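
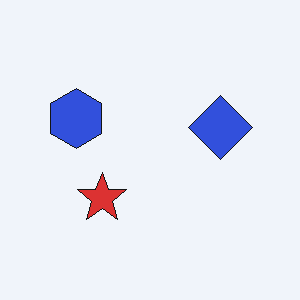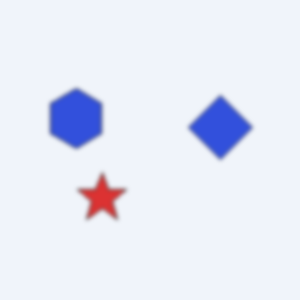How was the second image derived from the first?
This is the original image given a subtle gaussian blur.

Shape edges and outlines are uniformly softened across the whole image.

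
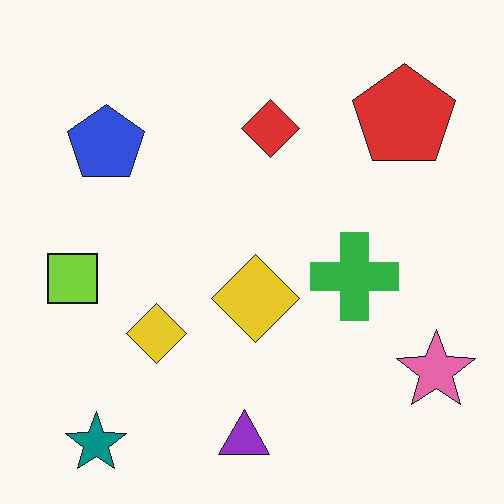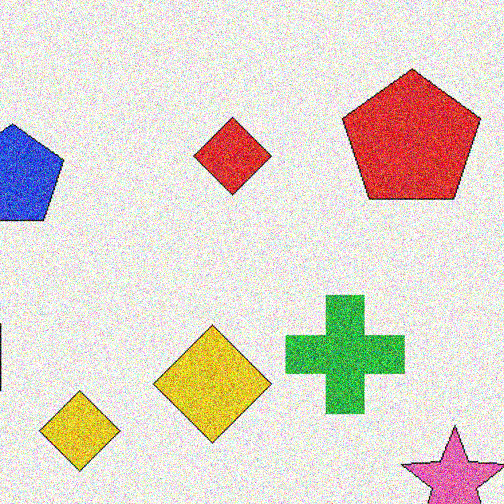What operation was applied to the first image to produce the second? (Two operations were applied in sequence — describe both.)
Cropped slightly and scaled back up, then degraded with strong gaussian noise.

The visible shapes are larger and the field of view is narrower; shapes near the original edges may be partly or wholly outside the frame — a crop-and-rescale. Random speckle covers the whole image, including the flat background.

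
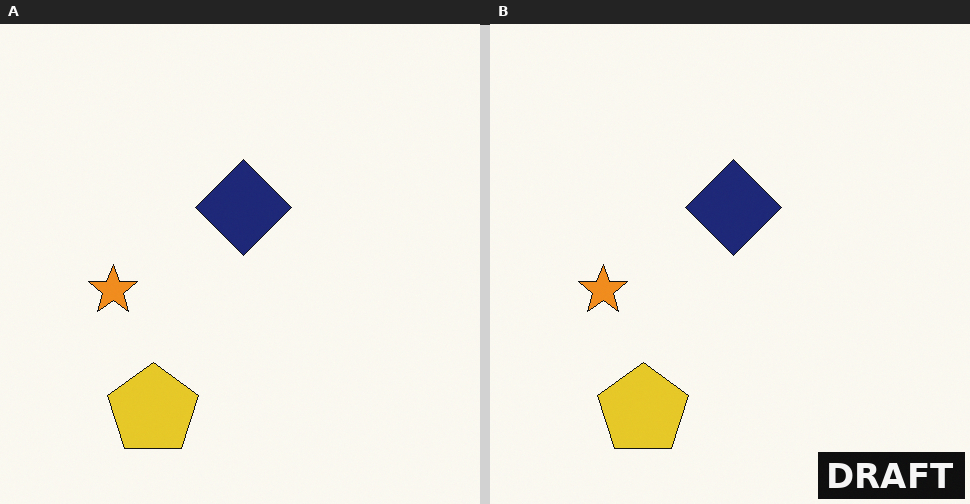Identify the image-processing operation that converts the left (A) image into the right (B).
The right (B) image is the left (A) watermarked with the text "DRAFT" in the lower-right corner.

A dark label reading "DRAFT" appears in the lower-right corner.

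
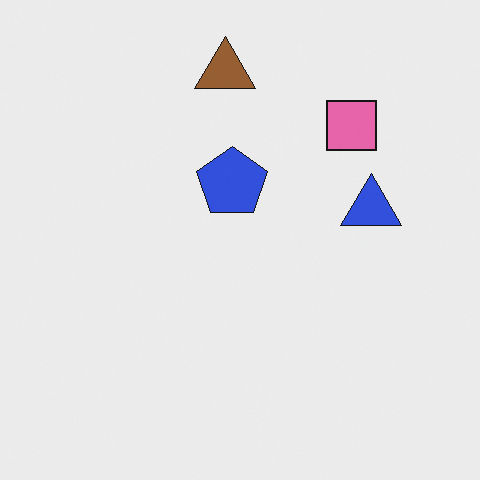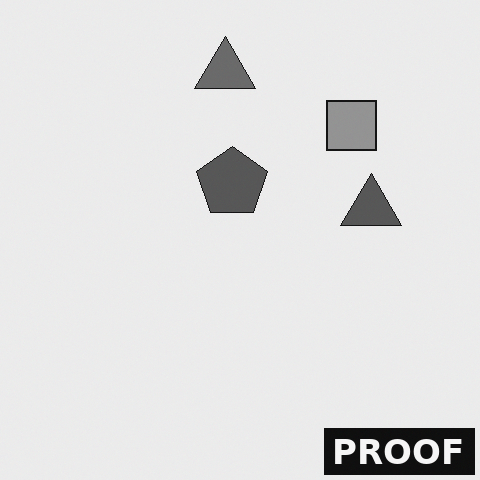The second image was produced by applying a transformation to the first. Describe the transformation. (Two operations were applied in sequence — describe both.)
The transformation is: converted to grayscale, then watermarked with the text "PROOF" in the lower-right corner.

All color is removed — every shape is now a shade of grey. A dark label reading "PROOF" appears in the lower-right corner.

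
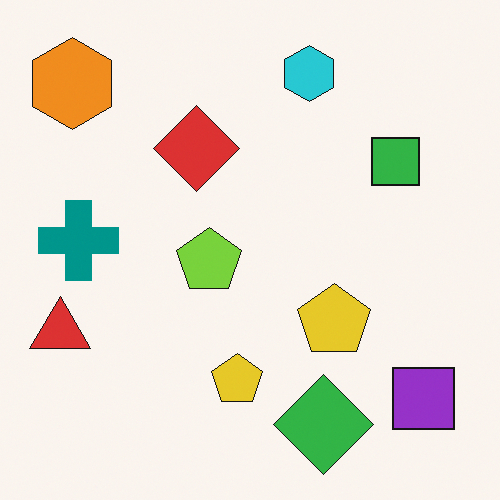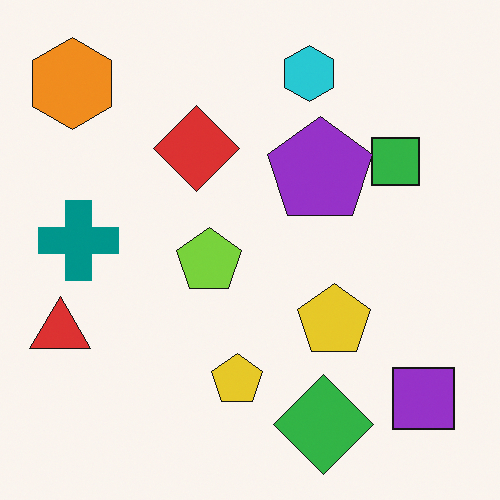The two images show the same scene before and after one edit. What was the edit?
Overlaid with an additional purple pentagon.

A purple pentagon appears in the second image that is absent from the first.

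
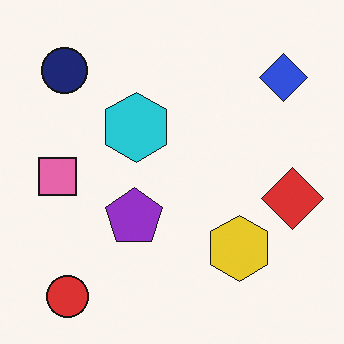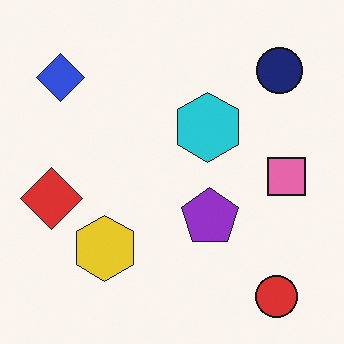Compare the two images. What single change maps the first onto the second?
The transformation is: flipped horizontally (left ↔ right).

The red diamond is in the right of the first image and the left of the second — shapes on opposite sides of the vertical midline have swapped in a mirror flip.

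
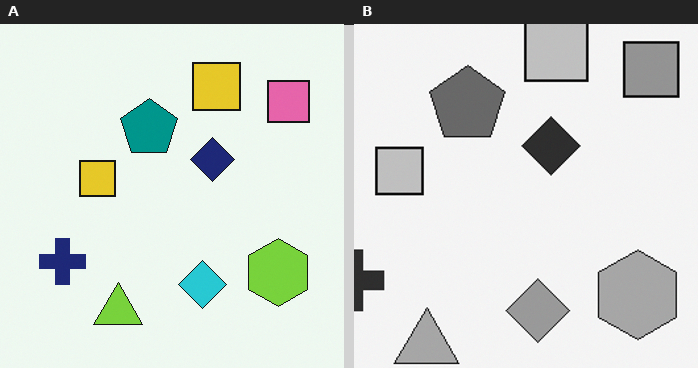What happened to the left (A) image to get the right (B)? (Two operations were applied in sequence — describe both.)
The transformation is: cropped slightly and scaled back up, then converted to grayscale.

The visible shapes are larger and the field of view is narrower; shapes near the original edges may be partly or wholly outside the frame — a crop-and-rescale. All color is removed — every shape is now a shade of grey.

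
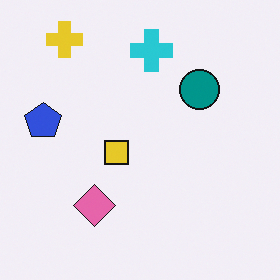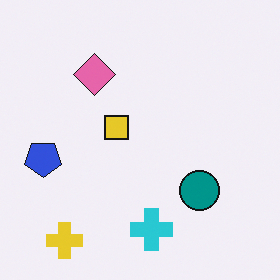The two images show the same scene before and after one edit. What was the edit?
Flipped vertically (top ↔ bottom).

The yellow cross is in the top-left of the first image and the bottom-left of the second — shapes on opposite sides of the horizontal midline have swapped in a mirror flip.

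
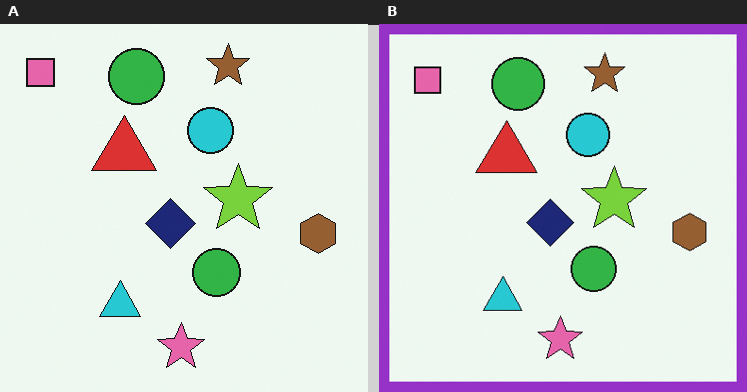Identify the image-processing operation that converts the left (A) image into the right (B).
It was framed with a purple border.

A solid purple frame runs around the edge of the right (B) image, with the content slightly shrunk inside it.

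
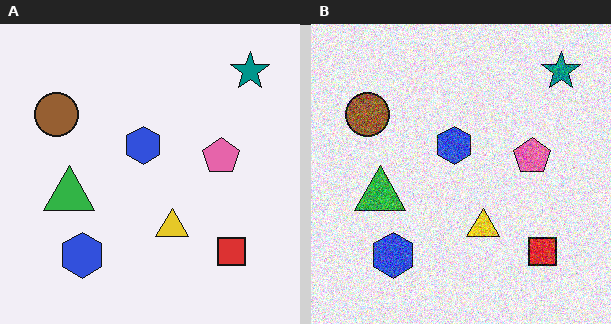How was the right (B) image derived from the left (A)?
The image was degraded with strong gaussian noise.

Random speckle covers the whole image, including the flat background.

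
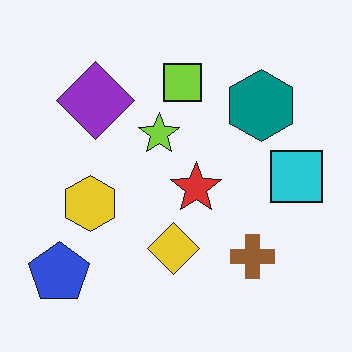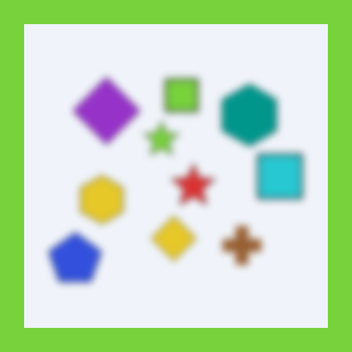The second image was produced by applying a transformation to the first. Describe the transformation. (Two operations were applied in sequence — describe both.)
This is the original image noticeably gaussian-blurred, then framed with a lime border.

Shape edges and outlines are uniformly softened across the whole image. A solid lime frame runs around the edge of the second image, with the content slightly shrunk inside it.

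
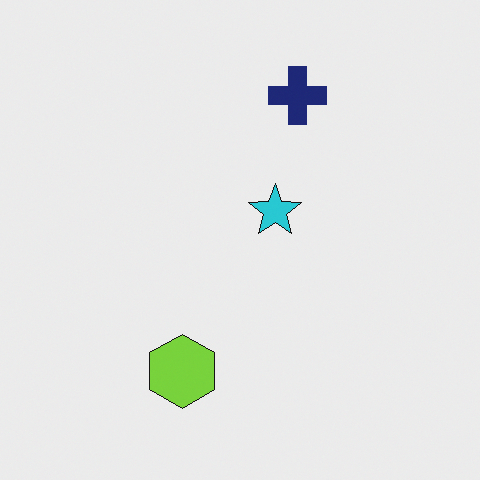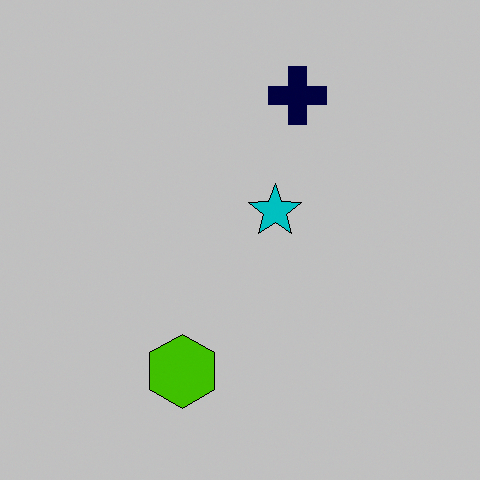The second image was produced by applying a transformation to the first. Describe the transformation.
It was aggressively posterized.

Each flat color has snapped to a coarser quantized level — most visibly, the near-white background has dropped to a flat grey.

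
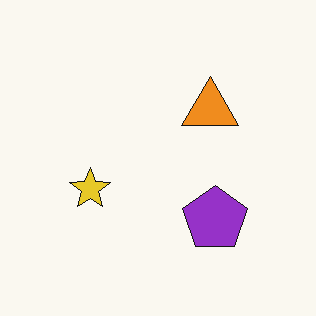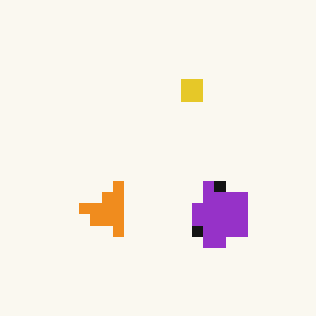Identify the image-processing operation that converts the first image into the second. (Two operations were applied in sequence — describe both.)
The second image is the first transposed (reflected across the top-left ↔ bottom-right diagonal), then coarsely pixelated.

Shapes have swapped their row and column positions — what was in the top-right is now in the bottom-left — a diagonal reflection. Shapes are reduced to large square blocks; fine edges and outlines are lost — a downscale-then-upscale (mosaic) effect.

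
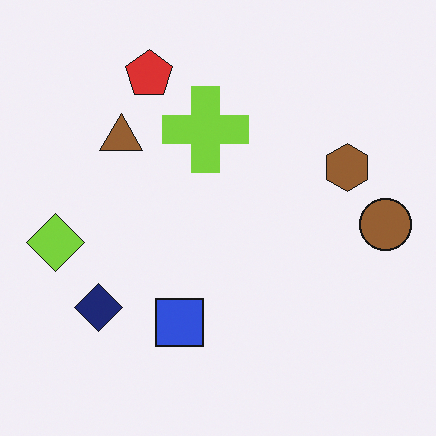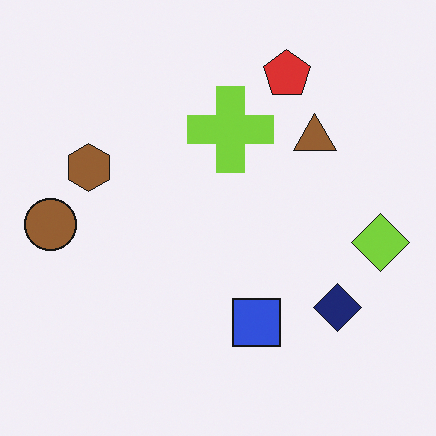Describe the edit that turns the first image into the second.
The transformation is: flipped horizontally (left ↔ right).

The brown circle is in the right of the first image and the left of the second — shapes on opposite sides of the vertical midline have swapped in a mirror flip.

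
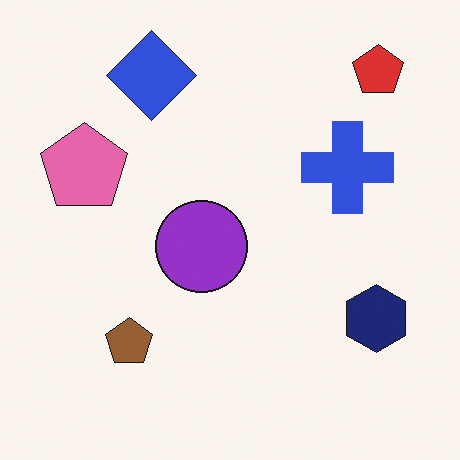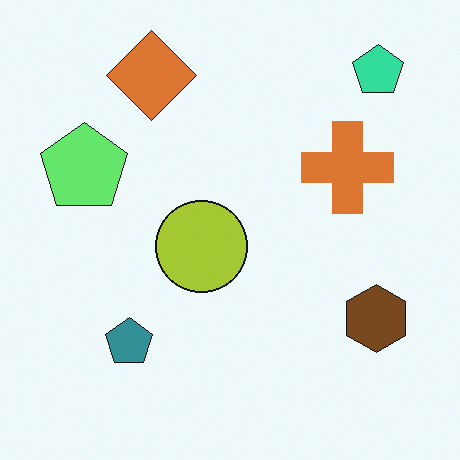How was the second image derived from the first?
This is the original image hue-shifted by a large amount.

Every shape's color has rotated by the same amount around the hue wheel — a uniform hue shift.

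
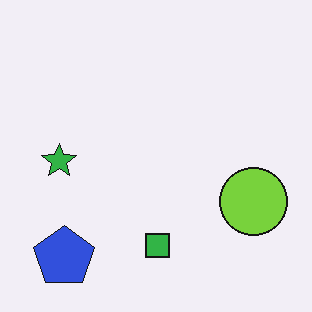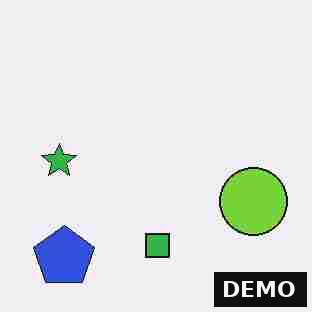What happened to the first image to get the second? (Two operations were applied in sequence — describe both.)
The image was degraded with heavy JPEG compression, then watermarked with the text "DEMO" in the lower-right corner.

Blocky 8×8 compression artifacts appear around shape edges and the flat background shows ringing — characteristic JPEG degradation. A dark label reading "DEMO" appears in the lower-right corner.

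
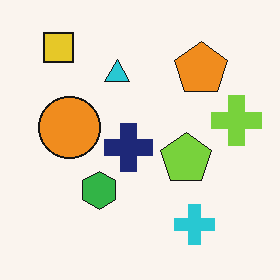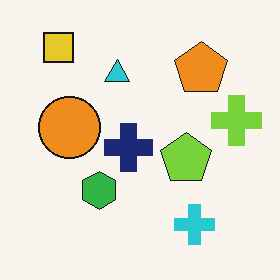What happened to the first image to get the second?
It was JPEG-compressed with visible artifacts.

Blocky 8×8 compression artifacts appear around shape edges and the flat background shows ringing — characteristic JPEG degradation.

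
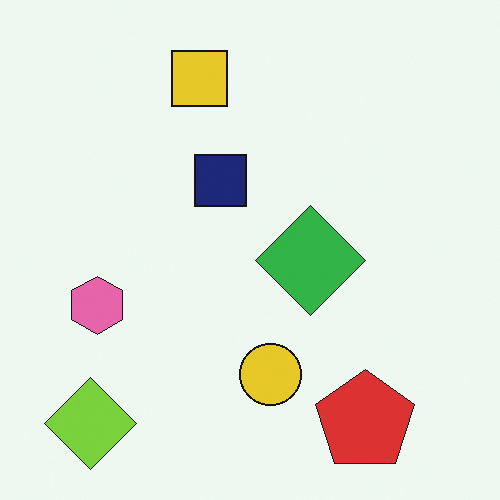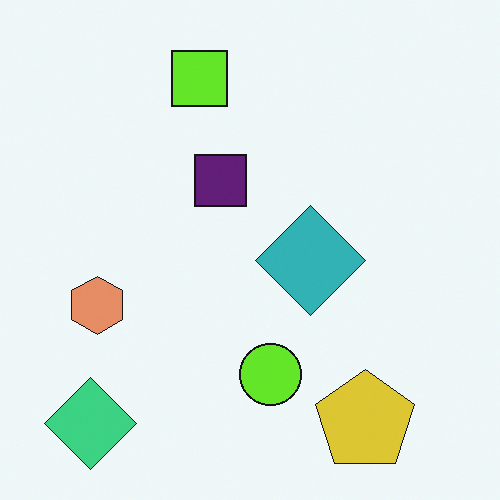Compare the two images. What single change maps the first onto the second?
The second image is the first hue-shifted slightly.

Every shape's color has rotated by the same amount around the hue wheel — a uniform hue shift.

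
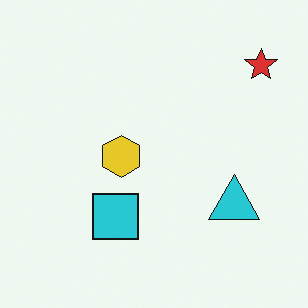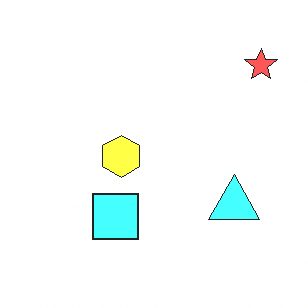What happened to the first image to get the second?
The second image is the first brightened a lot.

Every pixel — background and shapes alike — is uniformly brightened.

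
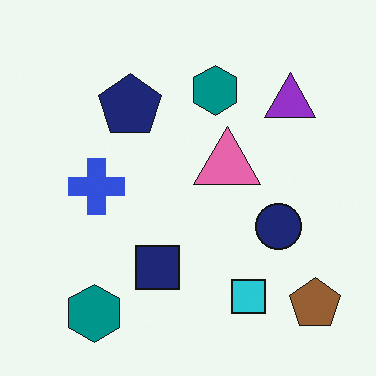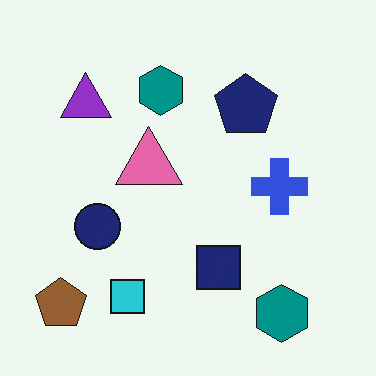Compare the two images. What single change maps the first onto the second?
The transformation is: flipped horizontally (left ↔ right).

The brown pentagon is in the bottom-right of the first image and the bottom-left of the second — shapes on opposite sides of the vertical midline have swapped in a mirror flip.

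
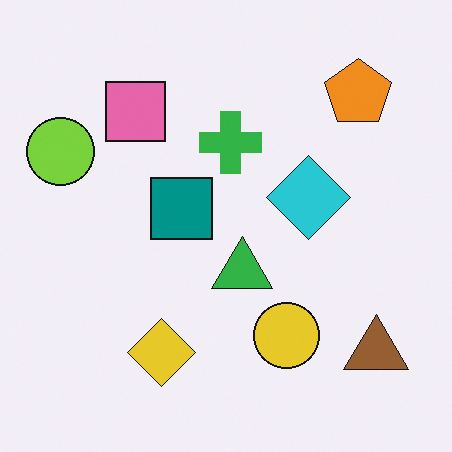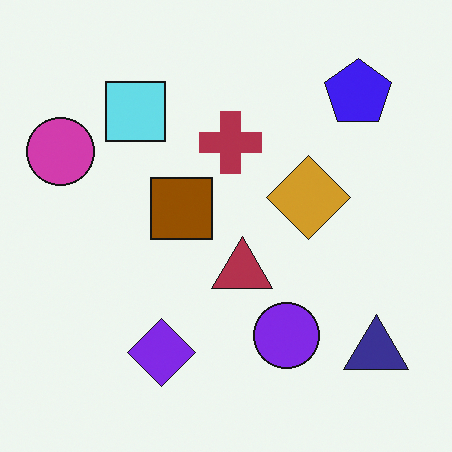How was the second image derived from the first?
This is the original image hue-shifted by a large amount.

Every shape's color has rotated by the same amount around the hue wheel — a uniform hue shift.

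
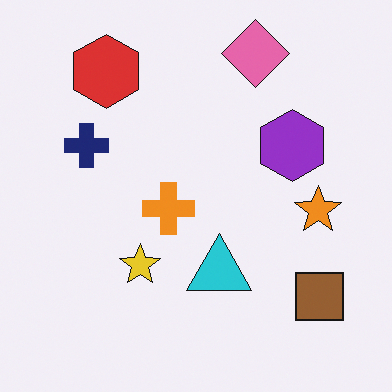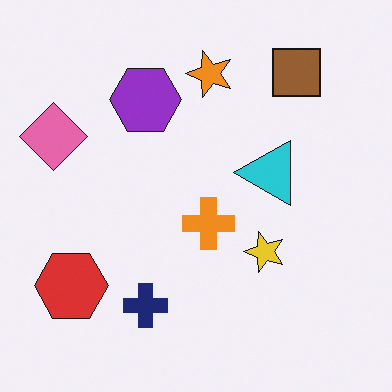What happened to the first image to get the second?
It was rotated 90° counter-clockwise.

The brown square sits in the bottom-right of the first image and the top-right of the second — consistent with a whole-image 90° counter-clockwise rotation.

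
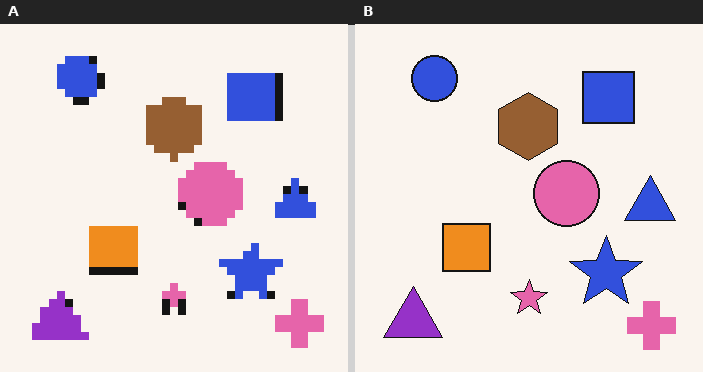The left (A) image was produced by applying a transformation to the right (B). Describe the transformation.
The left (A) image is the right (B) pixelated into visible square blocks.

Shapes are reduced to large square blocks; fine edges and outlines are lost — a downscale-then-upscale (mosaic) effect.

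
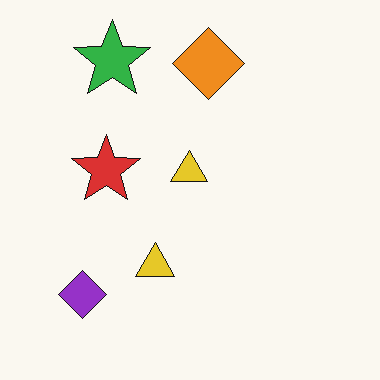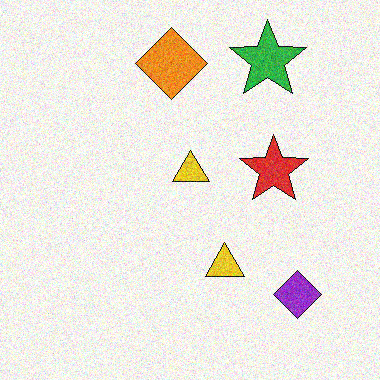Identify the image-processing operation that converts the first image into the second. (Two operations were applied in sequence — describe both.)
It was degraded with visible gaussian noise, then flipped horizontally (left ↔ right).

Random speckle covers the whole image, including the flat background. The purple diamond is in the bottom-left of the first image and the bottom-right of the second — shapes on opposite sides of the vertical midline have swapped in a mirror flip.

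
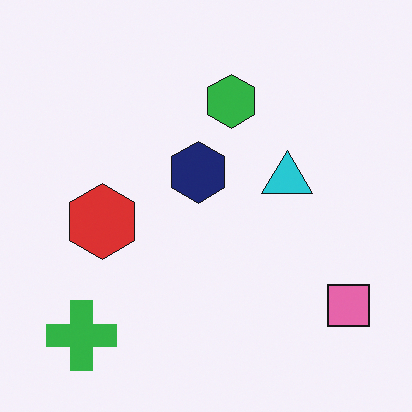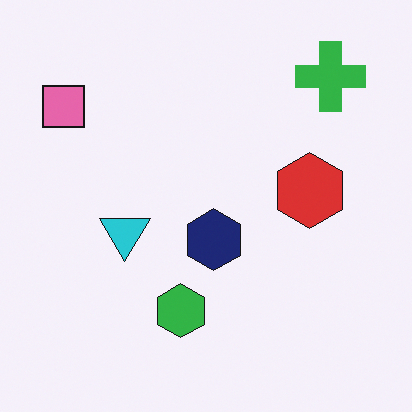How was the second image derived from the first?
It was rotated 180°.

The green cross sits in the bottom-left of the first image and the top-right of the second — consistent with a whole-image 180° rotation.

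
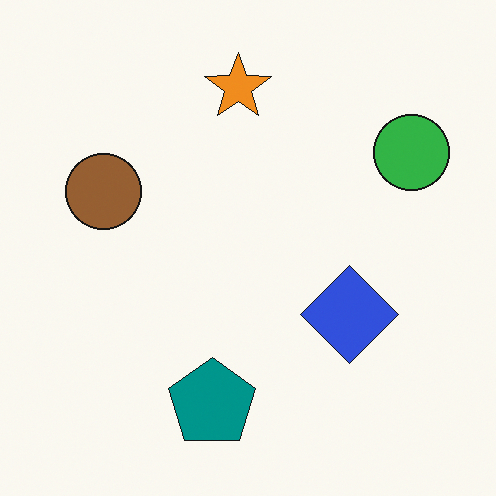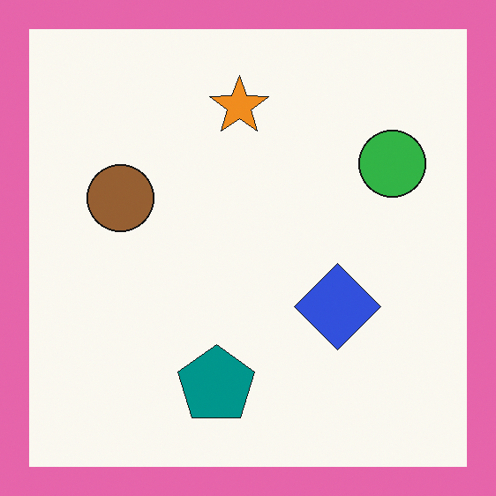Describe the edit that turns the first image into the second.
The transformation is: framed with a pink border.

A solid pink frame runs around the edge of the second image, with the content slightly shrunk inside it.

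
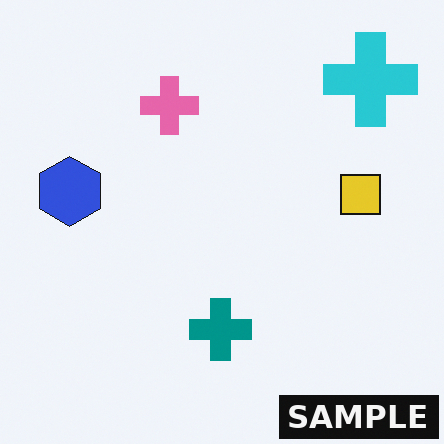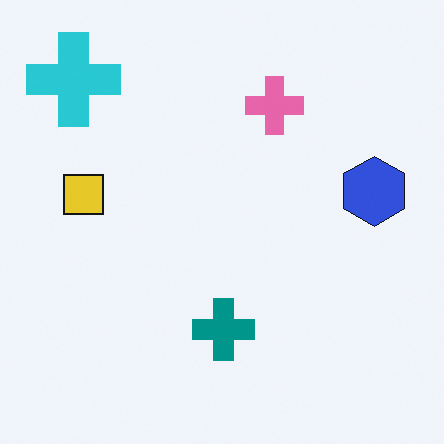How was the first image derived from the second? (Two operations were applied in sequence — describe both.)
The first image is the second flipped horizontally (left ↔ right), then watermarked with the text "SAMPLE" in the lower-right corner.

The blue hexagon is in the right of the second image and the left of the first — shapes on opposite sides of the vertical midline have swapped in a mirror flip. A dark label reading "SAMPLE" appears in the lower-right corner.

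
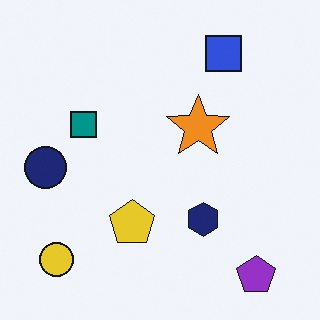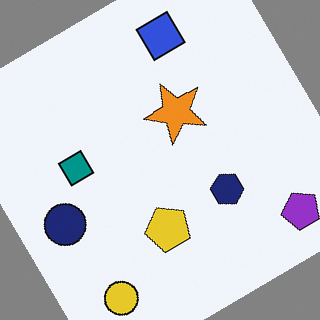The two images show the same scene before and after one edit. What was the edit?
Rotated counter-clockwise by a large amount — several tens of degrees.

Every shape is tilted by the same angle and the image corners show triangular fill wedges — a whole-image rotation by a non-right angle.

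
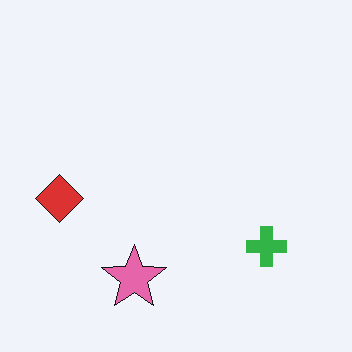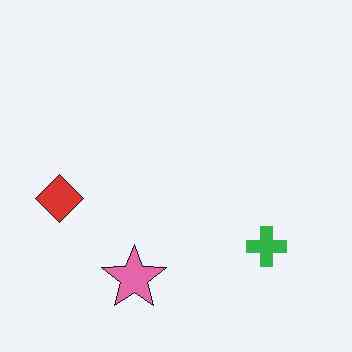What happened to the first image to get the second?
The transformation is: given moderate JPEG compression.

Blocky 8×8 compression artifacts appear around shape edges and the flat background shows ringing — characteristic JPEG degradation.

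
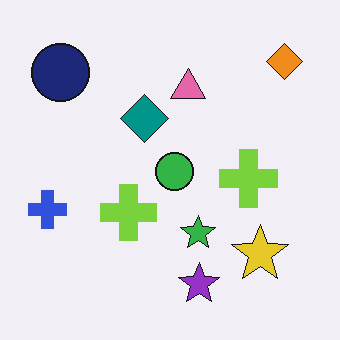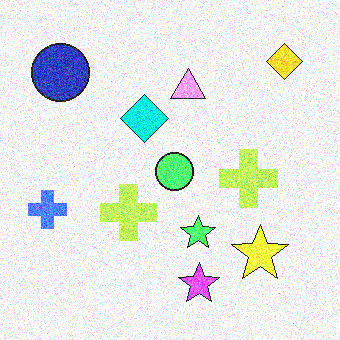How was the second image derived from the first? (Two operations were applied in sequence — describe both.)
The image was brightened a lot, then degraded with heavy additive noise.

Every pixel — background and shapes alike — is uniformly brightened. Random speckle covers the whole image, including the flat background.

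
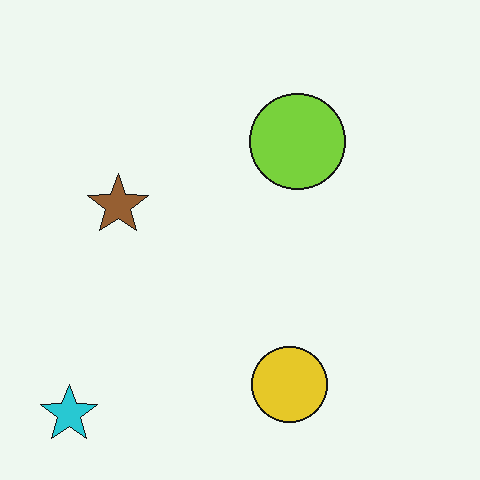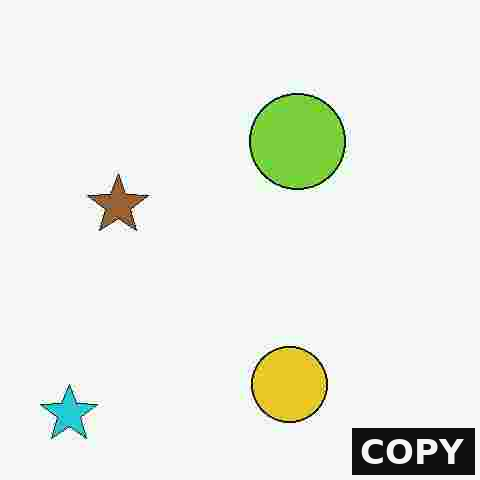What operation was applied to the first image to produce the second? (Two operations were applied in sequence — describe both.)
This is the original image heavily JPEG-compressed with obvious blocking artifacts, then watermarked with the text "COPY" in the lower-right corner.

Blocky 8×8 compression artifacts appear around shape edges and the flat background shows ringing — characteristic JPEG degradation. A dark label reading "COPY" appears in the lower-right corner.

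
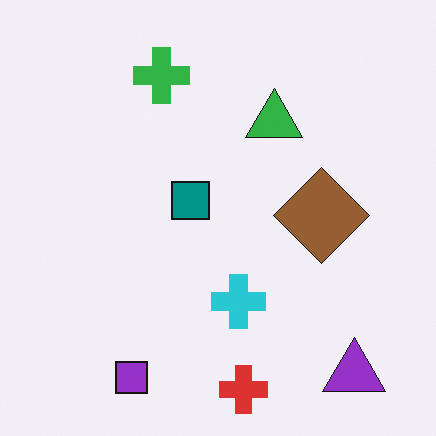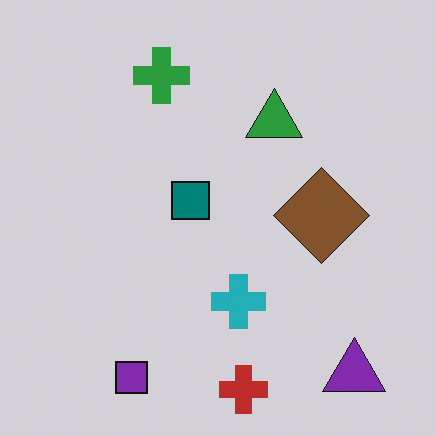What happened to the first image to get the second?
Darkened a little.

Every pixel — background and shapes alike — is uniformly darkened.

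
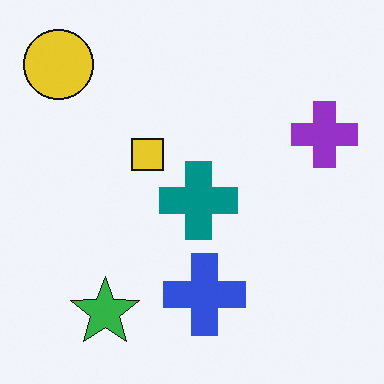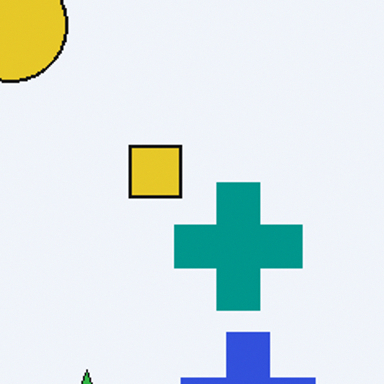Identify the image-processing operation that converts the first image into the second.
The second image is the first cropped tightly and scaled back up.

The visible shapes are larger and the field of view is narrower; shapes near the original edges may be partly or wholly outside the frame — a crop-and-rescale.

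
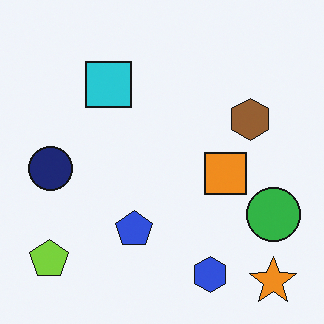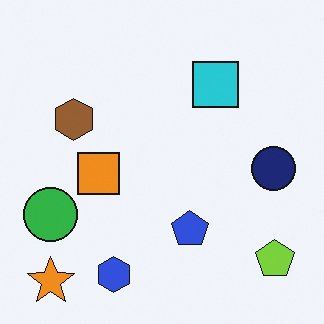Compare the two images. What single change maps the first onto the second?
The image was flipped horizontally (left ↔ right).

The lime pentagon is in the bottom-left of the first image and the bottom-right of the second — shapes on opposite sides of the vertical midline have swapped in a mirror flip.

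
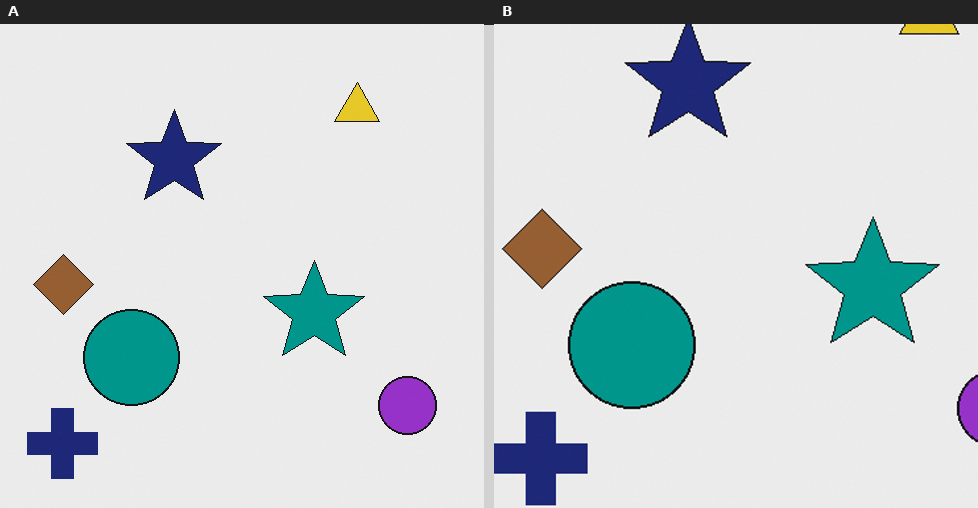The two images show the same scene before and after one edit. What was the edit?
This is the original image cropped slightly and scaled back up.

The visible shapes are larger and the field of view is narrower; shapes near the original edges may be partly or wholly outside the frame — a crop-and-rescale.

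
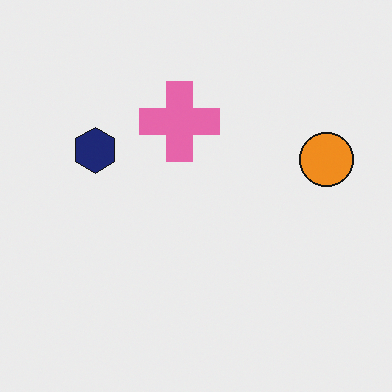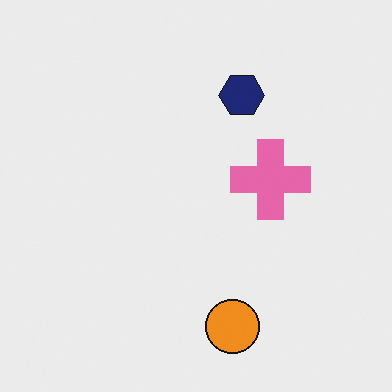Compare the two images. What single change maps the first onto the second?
The second image is the first rotated 90° clockwise.

The orange circle sits in the right of the first image and the bottom of the second — consistent with a whole-image 90° clockwise rotation.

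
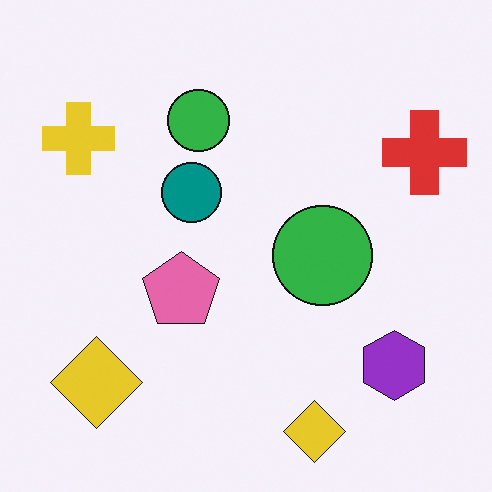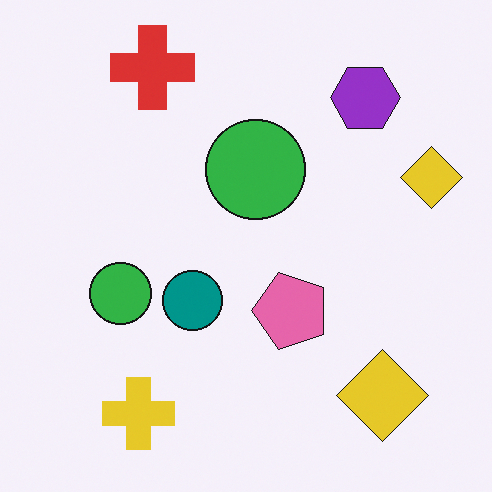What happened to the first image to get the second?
The transformation is: rotated 90° counter-clockwise.

The red cross sits in the top-right of the first image and the top-left of the second — consistent with a whole-image 90° counter-clockwise rotation.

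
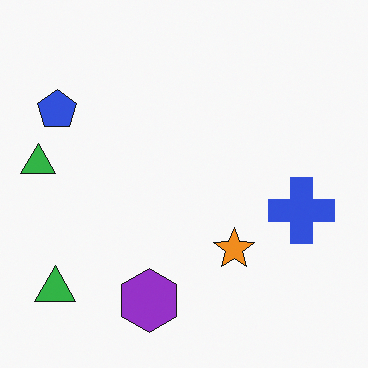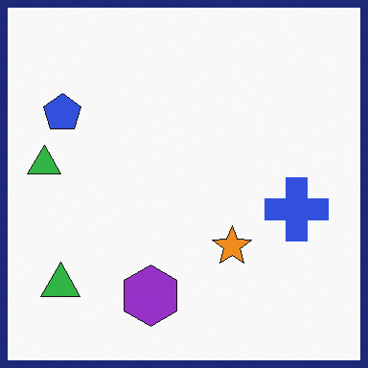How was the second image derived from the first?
The image was framed with a navy border.

A solid navy frame runs around the edge of the second image, with the content slightly shrunk inside it.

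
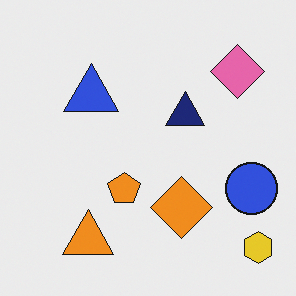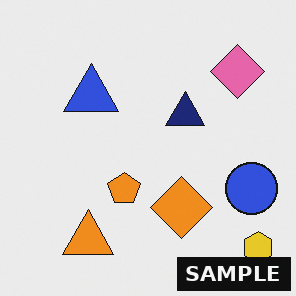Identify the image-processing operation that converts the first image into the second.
This is the original image watermarked with the text "SAMPLE" in the lower-right corner.

A dark label reading "SAMPLE" appears in the lower-right corner.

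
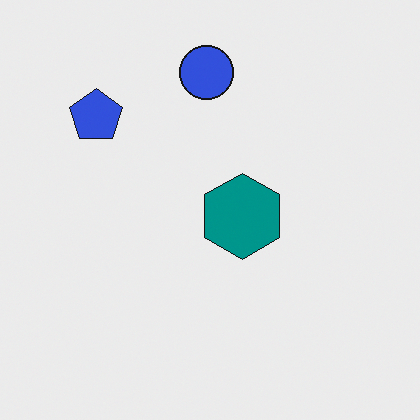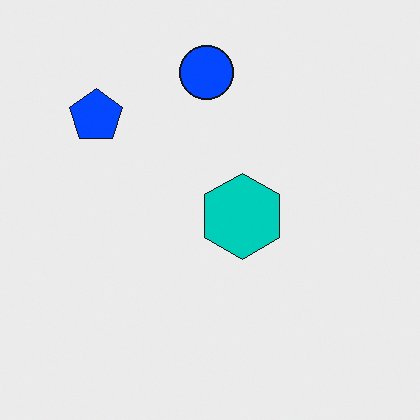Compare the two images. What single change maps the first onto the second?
The image was heavily oversaturated.

All colors are more vivid — a global saturation change.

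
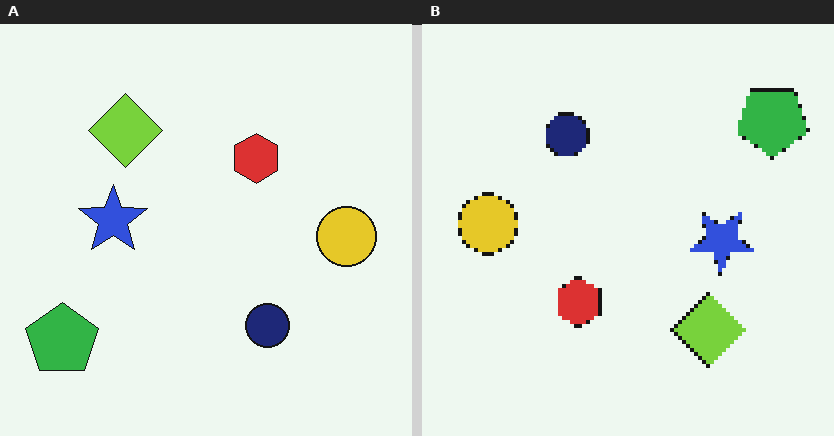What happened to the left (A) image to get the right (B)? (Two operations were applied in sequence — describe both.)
It was mildly pixelated, then rotated 180°.

Shapes are reduced to large square blocks; fine edges and outlines are lost — a downscale-then-upscale (mosaic) effect. The green pentagon sits in the bottom-left of the left (A) image and the top-right of the right (B) — consistent with a whole-image 180° rotation.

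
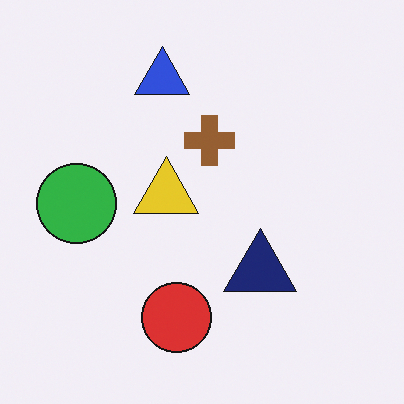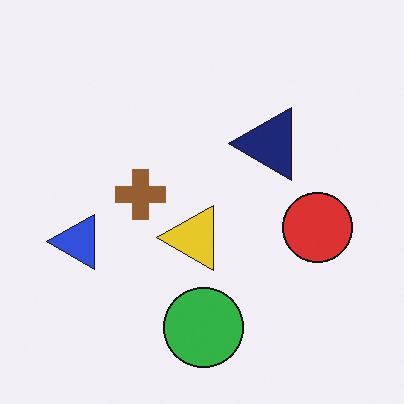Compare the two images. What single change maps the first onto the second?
This is the original image rotated 90° counter-clockwise.

The blue triangle sits in the top of the first image and the left of the second — consistent with a whole-image 90° counter-clockwise rotation.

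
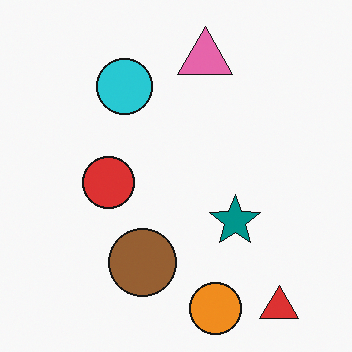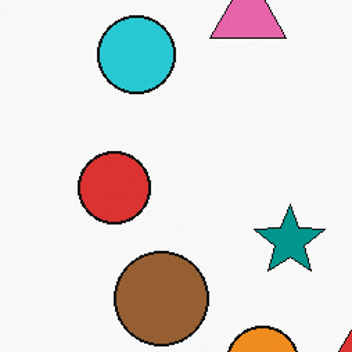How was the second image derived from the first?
The second image is the first cropped slightly and scaled back up.

The visible shapes are larger and the field of view is narrower; shapes near the original edges may be partly or wholly outside the frame — a crop-and-rescale.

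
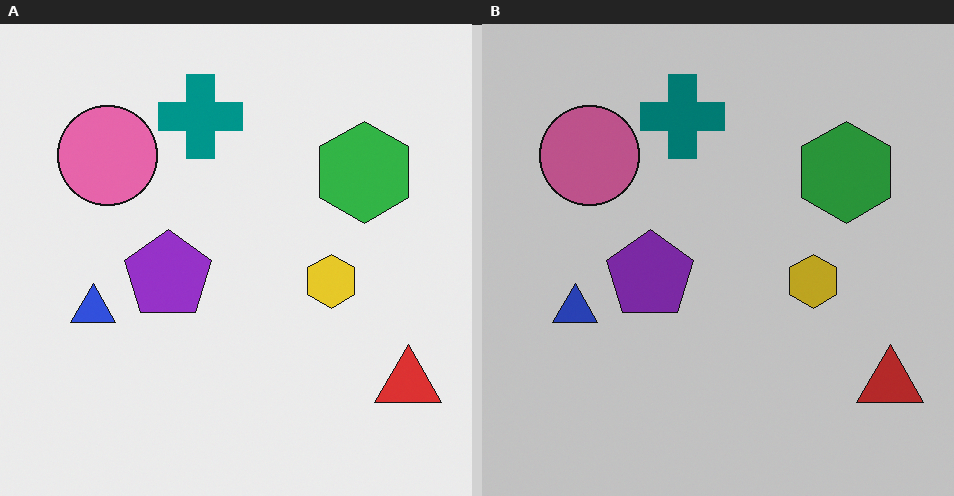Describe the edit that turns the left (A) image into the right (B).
The image was slightly darkened.

Every pixel — background and shapes alike — is uniformly darkened.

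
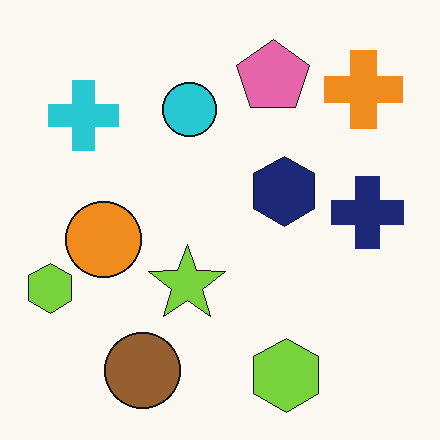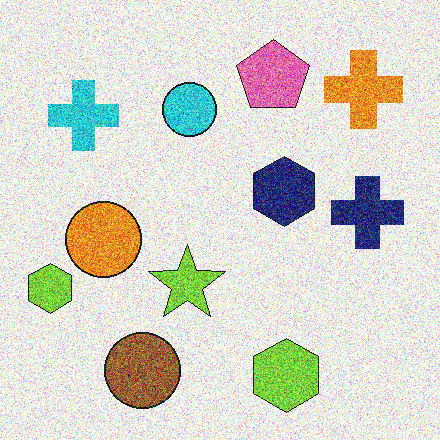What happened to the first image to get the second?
It was degraded with heavy additive noise.

Random speckle covers the whole image, including the flat background.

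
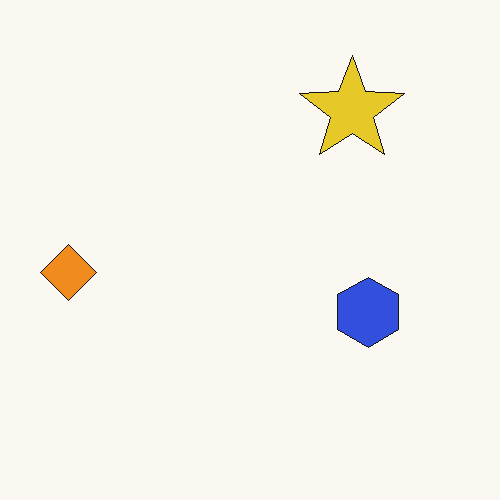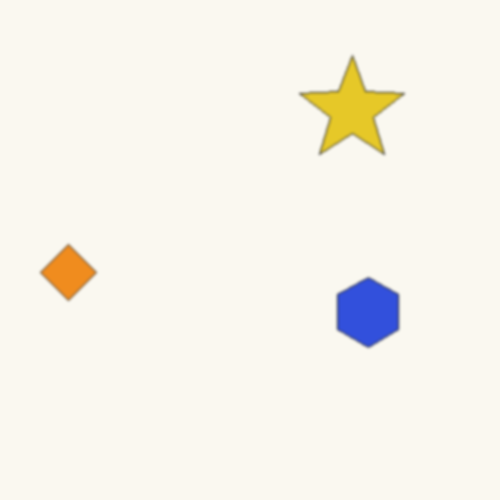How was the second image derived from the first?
It was slightly softened.

Shape edges and outlines are uniformly softened across the whole image.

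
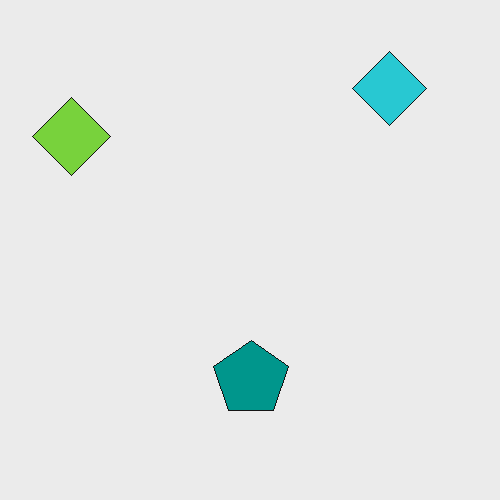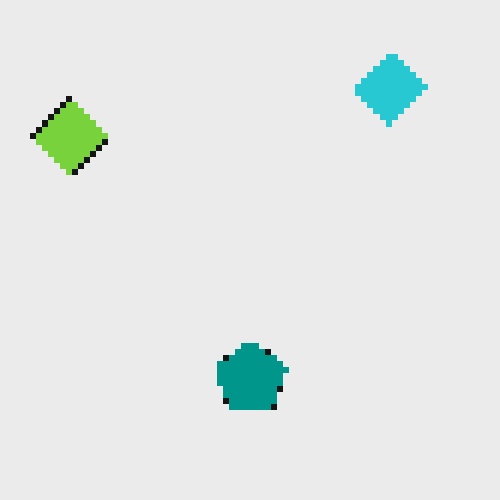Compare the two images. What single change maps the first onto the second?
It was moderately pixelated.

Shapes are reduced to large square blocks; fine edges and outlines are lost — a downscale-then-upscale (mosaic) effect.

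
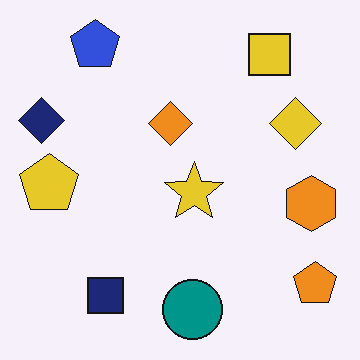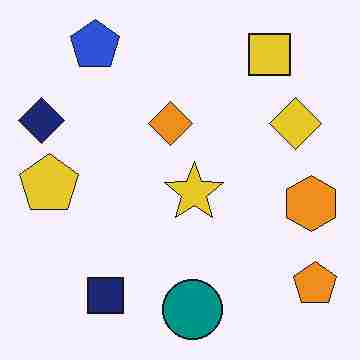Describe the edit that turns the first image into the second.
The image was heavily JPEG-compressed with obvious blocking artifacts.

Blocky 8×8 compression artifacts appear around shape edges and the flat background shows ringing — characteristic JPEG degradation.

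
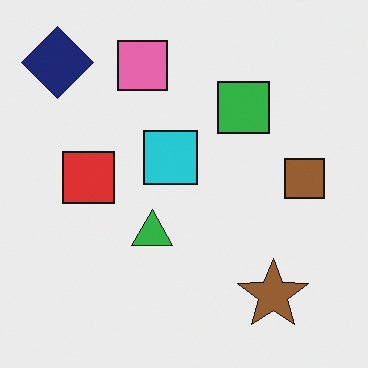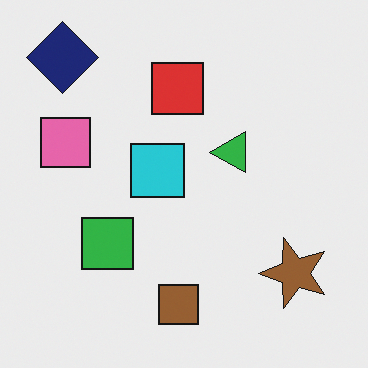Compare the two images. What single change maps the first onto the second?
It was transposed (reflected across the top-left ↔ bottom-right diagonal).

Shapes have swapped their row and column positions — what was in the top-right is now in the bottom-left — a diagonal reflection.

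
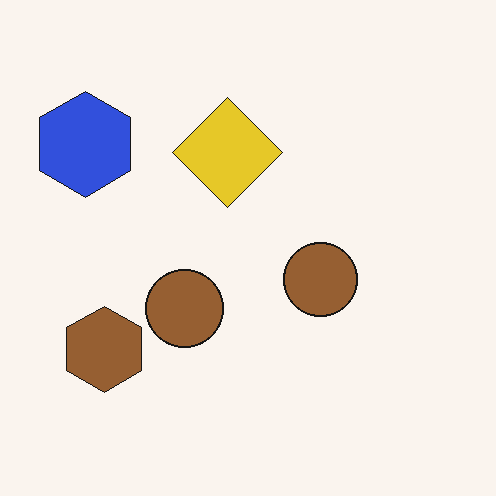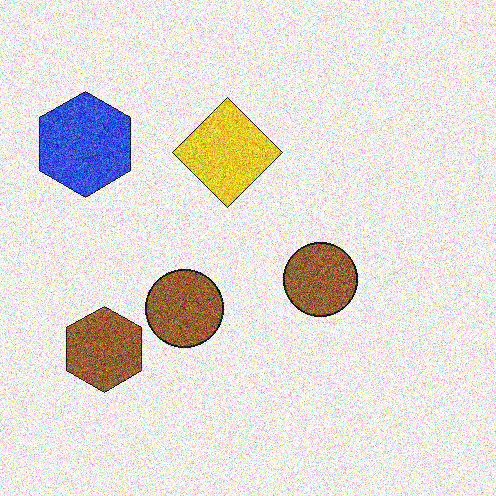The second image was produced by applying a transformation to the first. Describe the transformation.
The image was degraded with heavy additive noise.

Random speckle covers the whole image, including the flat background.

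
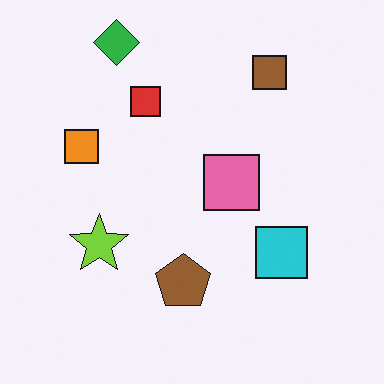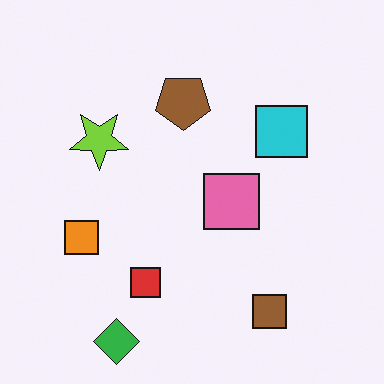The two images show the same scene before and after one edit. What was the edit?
The image was flipped vertically (top ↔ bottom).

The green diamond is in the top-left of the first image and the bottom-left of the second — shapes on opposite sides of the horizontal midline have swapped in a mirror flip.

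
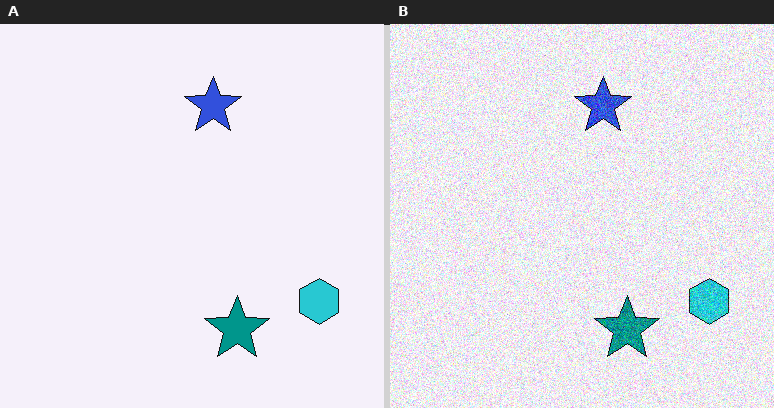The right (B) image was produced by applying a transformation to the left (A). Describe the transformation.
Degraded with heavy additive noise.

Random speckle covers the whole image, including the flat background.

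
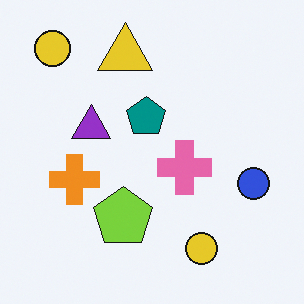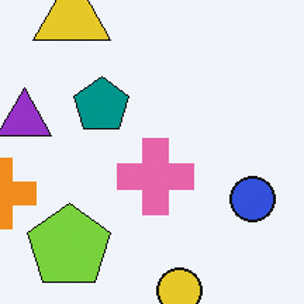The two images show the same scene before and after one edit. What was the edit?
The image was cropped to a modestly smaller region and rescaled.

The visible shapes are larger and the field of view is narrower; shapes near the original edges may be partly or wholly outside the frame — a crop-and-rescale.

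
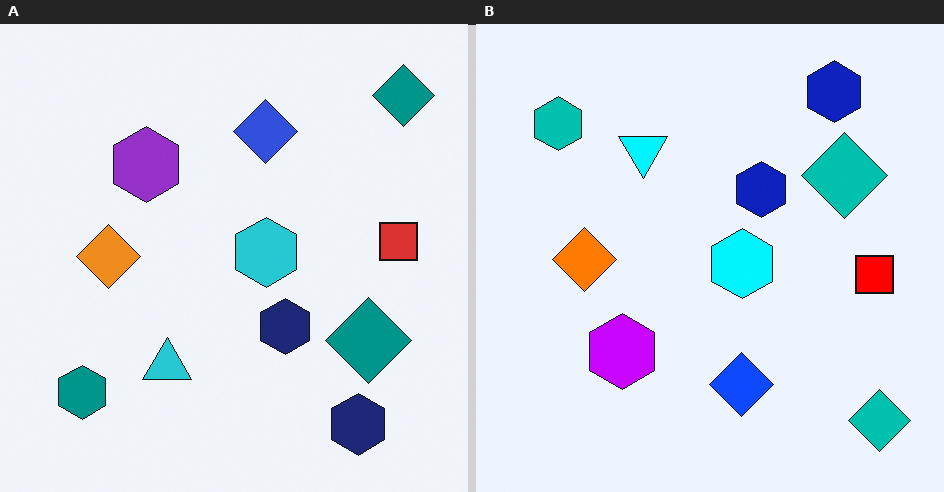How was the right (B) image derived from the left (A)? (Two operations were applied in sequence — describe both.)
The transformation is: flipped vertically (top ↔ bottom), then made much more vivid (saturation change).

The teal hexagon is in the bottom-left of the left (A) image and the top-left of the right (B) — shapes on opposite sides of the horizontal midline have swapped in a mirror flip. All colors are more vivid — a global saturation change.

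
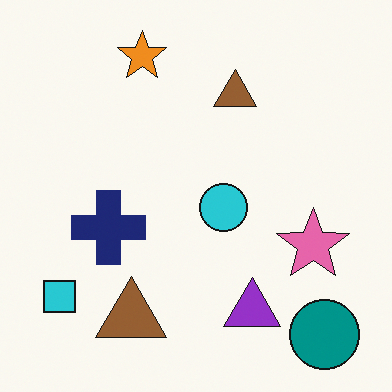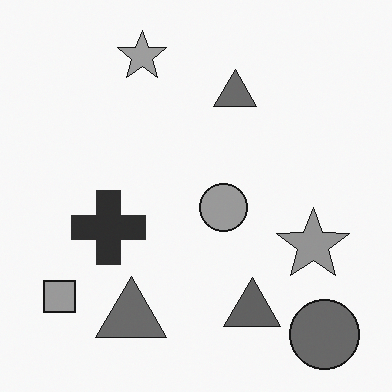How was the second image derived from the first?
The transformation is: converted to grayscale.

All color is removed — every shape is now a shade of grey.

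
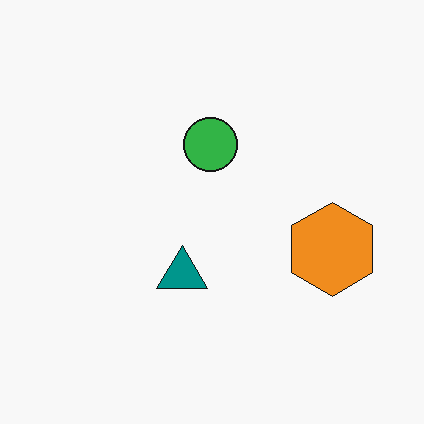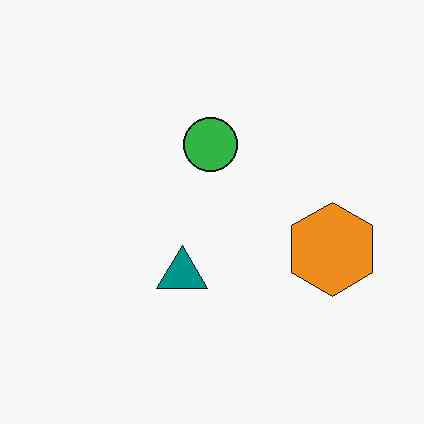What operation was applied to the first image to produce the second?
This is the original image given moderate JPEG compression.

Blocky 8×8 compression artifacts appear around shape edges and the flat background shows ringing — characteristic JPEG degradation.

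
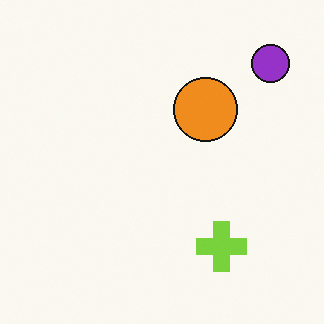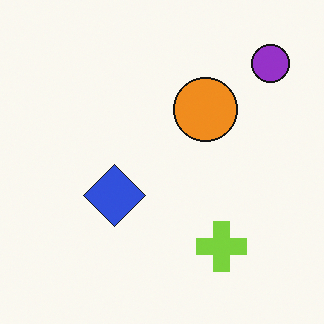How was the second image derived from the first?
The second image is the first overlaid with an additional blue diamond.

A blue diamond appears in the second image that is absent from the first.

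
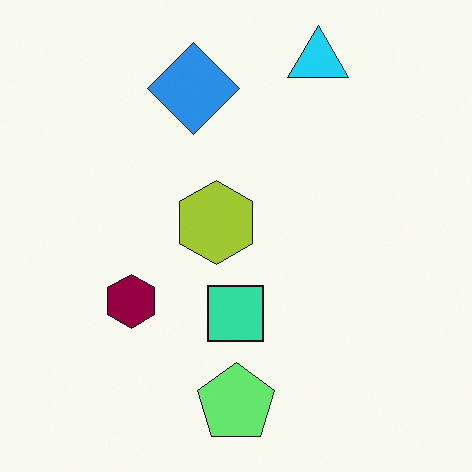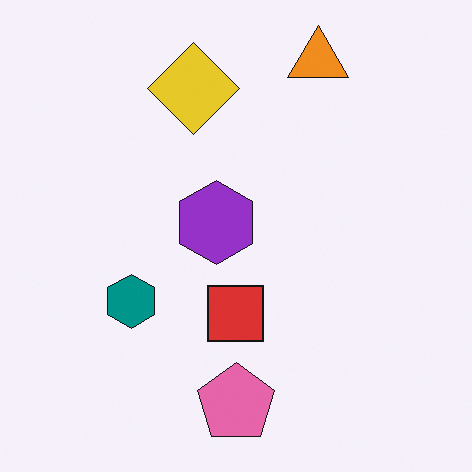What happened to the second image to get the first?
The first image is the second hue-shifted through roughly half the color wheel.

Every shape's color has rotated by the same amount around the hue wheel — a uniform hue shift.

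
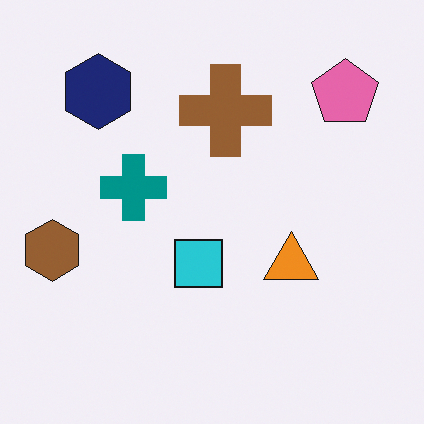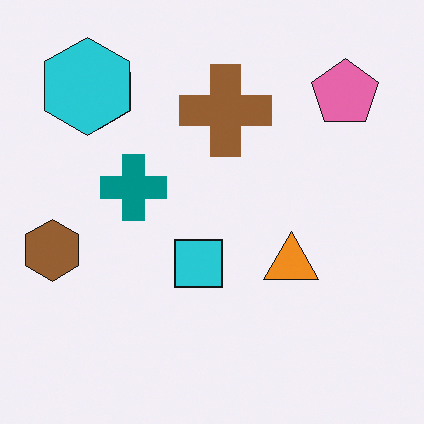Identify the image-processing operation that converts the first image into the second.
The second image is the first overlaid with an additional cyan hexagon.

A cyan hexagon appears in the second image that is absent from the first.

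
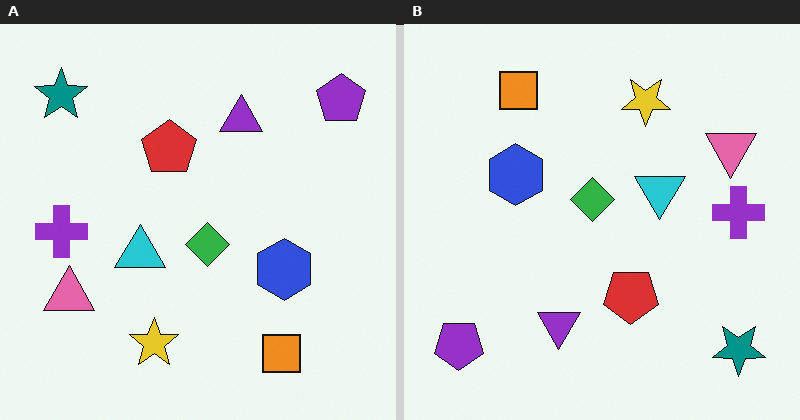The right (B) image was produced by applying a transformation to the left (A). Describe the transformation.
The right (B) image is the left (A) rotated 180°.

The purple pentagon sits in the top-right of the left (A) image and the bottom-left of the right (B) — consistent with a whole-image 180° rotation.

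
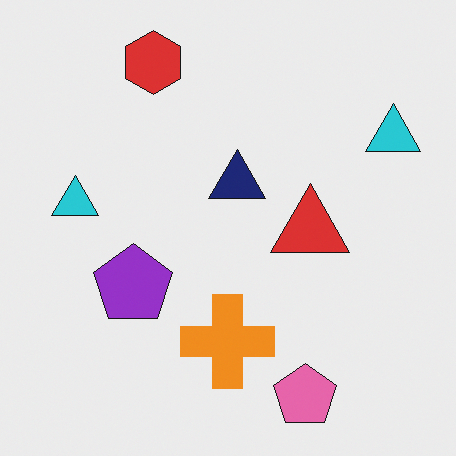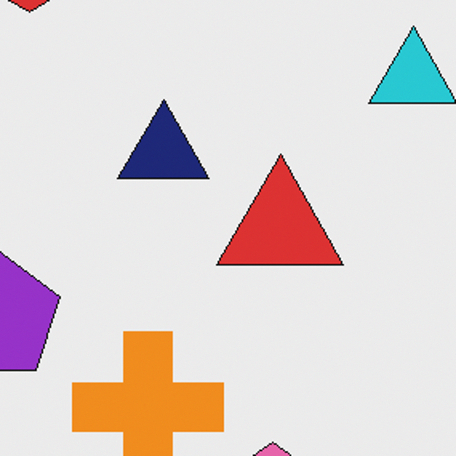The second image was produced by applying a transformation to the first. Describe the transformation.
Cropped to a modestly smaller region and rescaled.

The visible shapes are larger and the field of view is narrower; shapes near the original edges may be partly or wholly outside the frame — a crop-and-rescale.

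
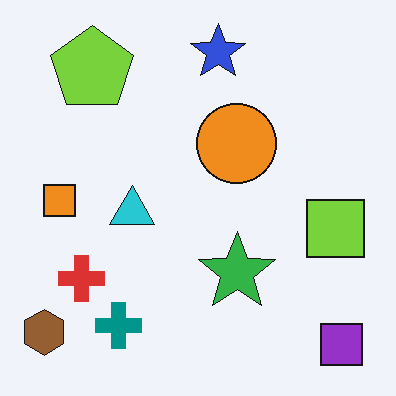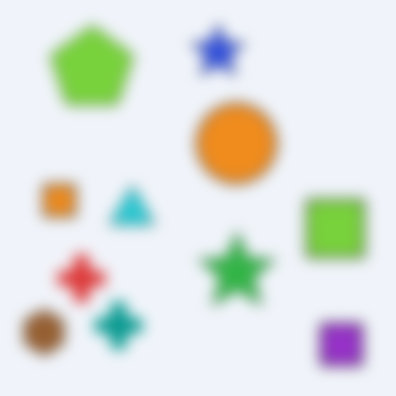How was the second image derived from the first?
Heavily blurred.

Shape edges and outlines are uniformly softened across the whole image.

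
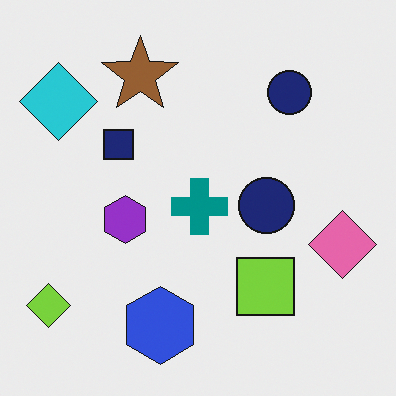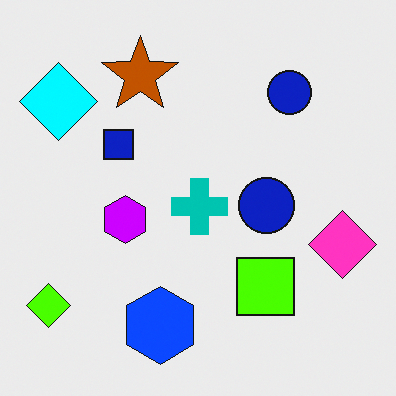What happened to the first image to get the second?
The image was made much more vivid (saturation change).

All colors are more vivid — a global saturation change.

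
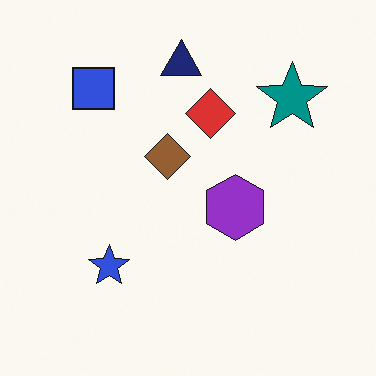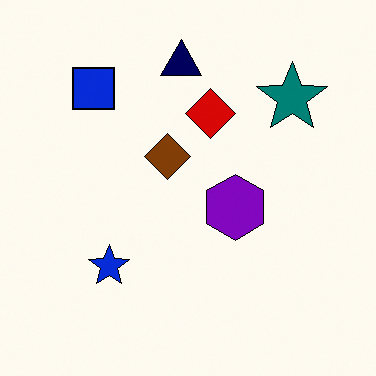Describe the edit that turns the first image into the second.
The transformation is: given slightly increased contrast.

Tones are pushed away from mid-grey across the whole image — a global contrast change.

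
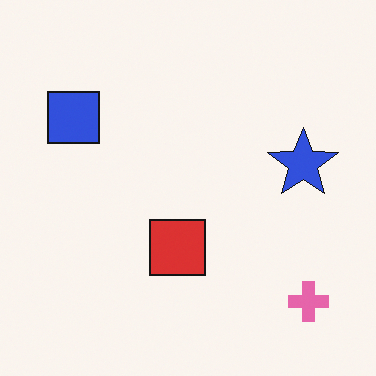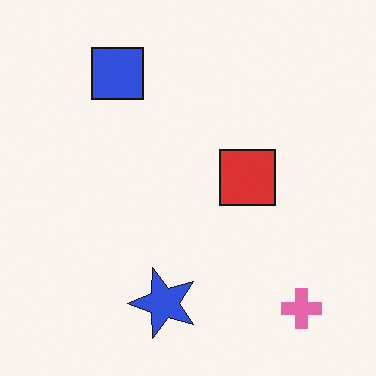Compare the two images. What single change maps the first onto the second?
This is the original image transposed (reflected across the top-left ↔ bottom-right diagonal).

Shapes have swapped their row and column positions — what was in the top-right is now in the bottom-left — a diagonal reflection.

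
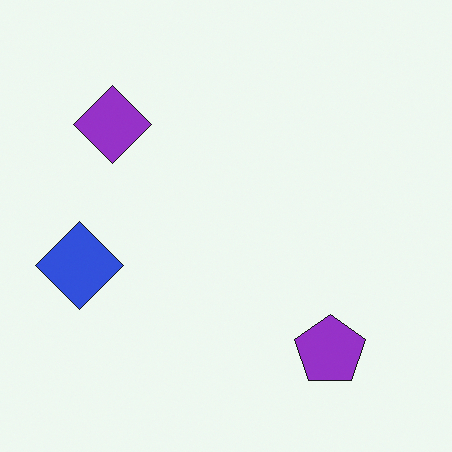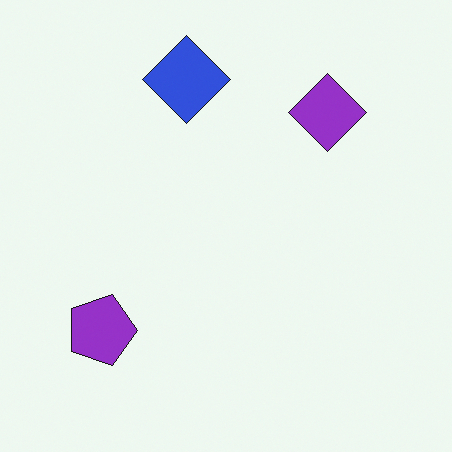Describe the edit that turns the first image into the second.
This is the original image rotated 90° clockwise.

The purple pentagon sits in the bottom-right of the first image and the bottom-left of the second — consistent with a whole-image 90° clockwise rotation.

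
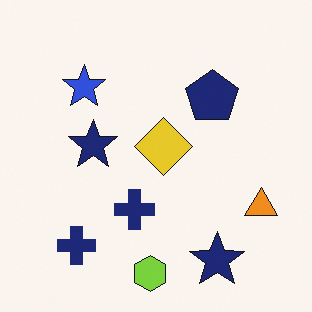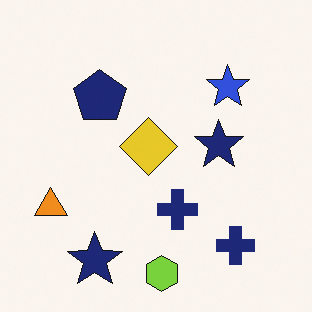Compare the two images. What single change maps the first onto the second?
The second image is the first flipped horizontally (left ↔ right).

The orange triangle is in the right of the first image and the left of the second — shapes on opposite sides of the vertical midline have swapped in a mirror flip.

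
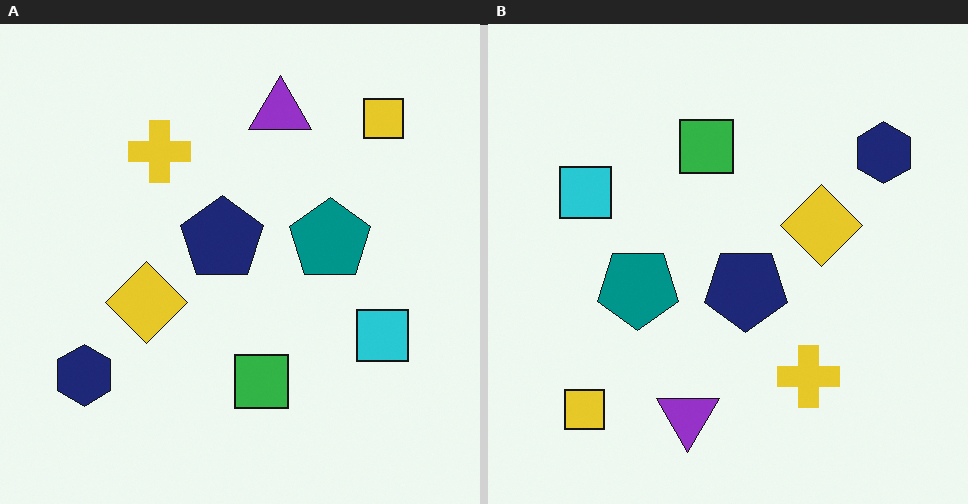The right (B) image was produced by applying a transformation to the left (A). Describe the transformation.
The image was rotated 180°.

The yellow square sits in the top-right of the left (A) image and the bottom-left of the right (B) — consistent with a whole-image 180° rotation.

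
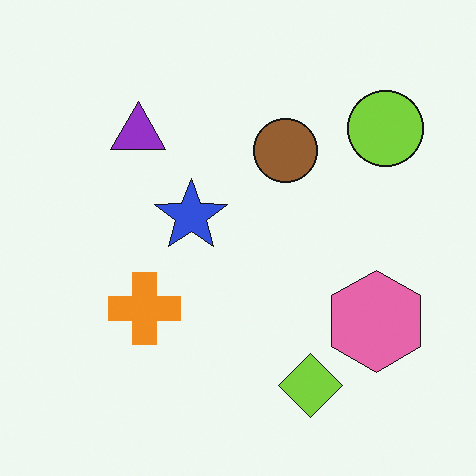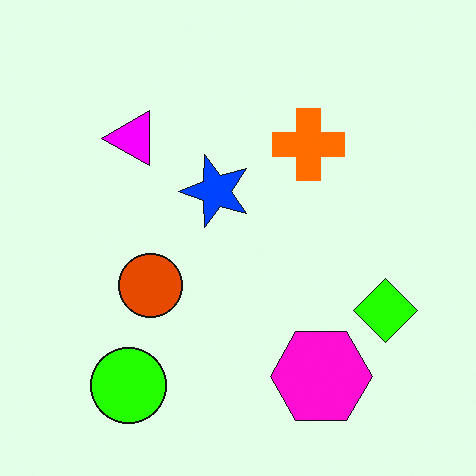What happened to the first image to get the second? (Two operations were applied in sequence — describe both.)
Heavily oversaturated, then transposed (reflected across the top-left ↔ bottom-right diagonal).

All colors are more vivid — a global saturation change. Shapes have swapped their row and column positions — what was in the top-right is now in the bottom-left — a diagonal reflection.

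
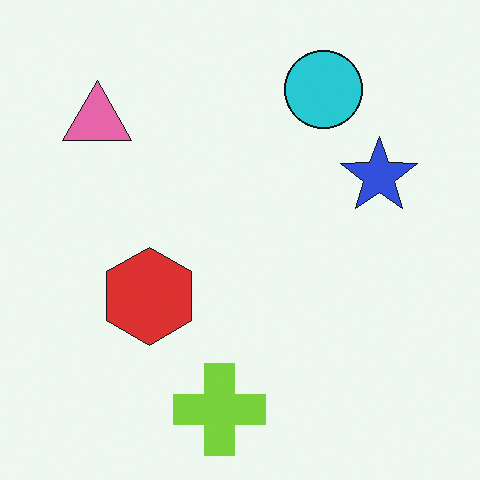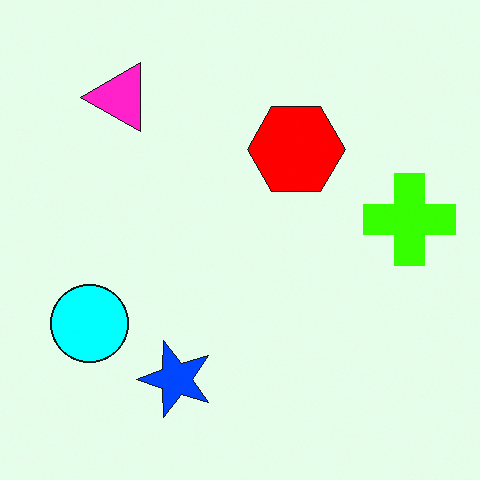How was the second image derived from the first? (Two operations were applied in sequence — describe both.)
Transposed (reflected across the top-left ↔ bottom-right diagonal), then made much more vivid (saturation change).

Shapes have swapped their row and column positions — what was in the top-right is now in the bottom-left — a diagonal reflection. All colors are more vivid — a global saturation change.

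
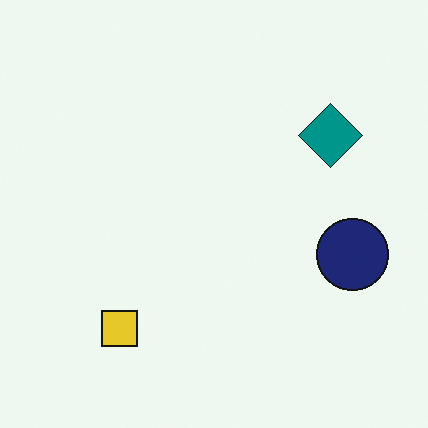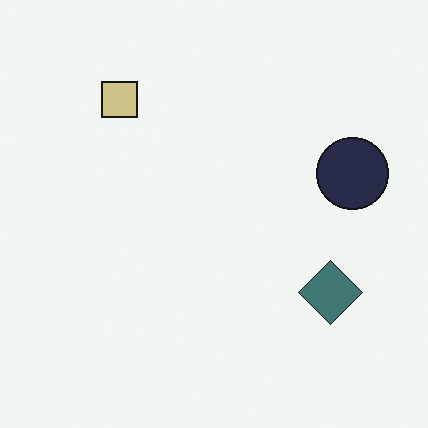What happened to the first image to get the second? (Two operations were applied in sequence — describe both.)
This is the original image flipped vertically (top ↔ bottom), then made much more muted (saturation change).

The yellow square is in the bottom-left of the first image and the top-left of the second — shapes on opposite sides of the horizontal midline have swapped in a mirror flip. All colors are more muted and greyish — a global saturation change.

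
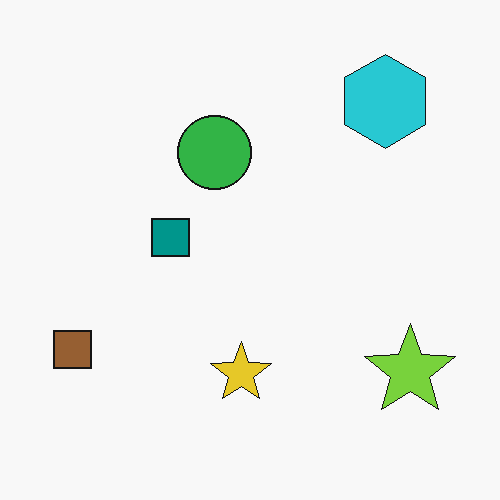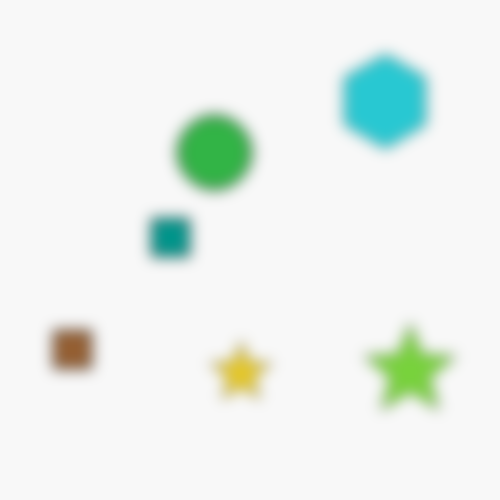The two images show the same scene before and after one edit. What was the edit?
The second image is the first heavily blurred.

Shape edges and outlines are uniformly softened across the whole image.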